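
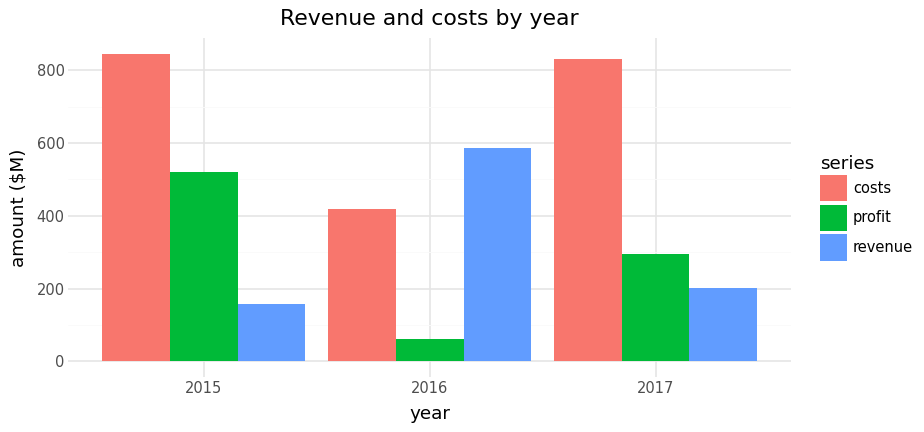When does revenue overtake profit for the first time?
2016

2015: revenue ≈ 200 vs profit ≈ 500 (not yet); 2016: revenue ≈ 600 vs profit ≈ 100 (first crossover).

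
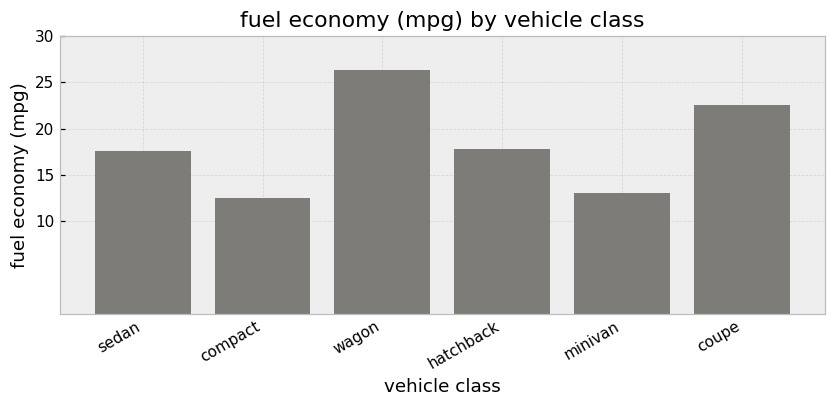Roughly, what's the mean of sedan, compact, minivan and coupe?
≈ 18

(20 + 10 + 15 + 25) / 4 ≈ 18.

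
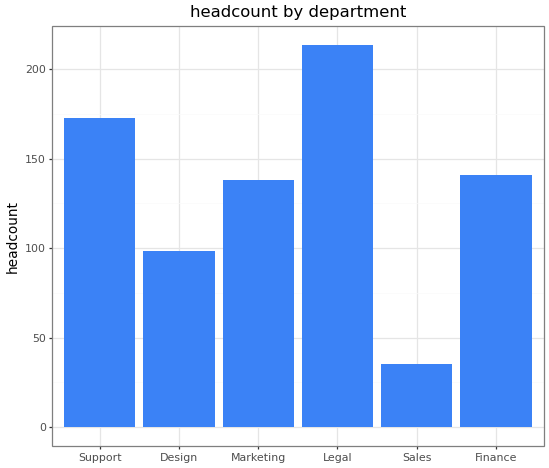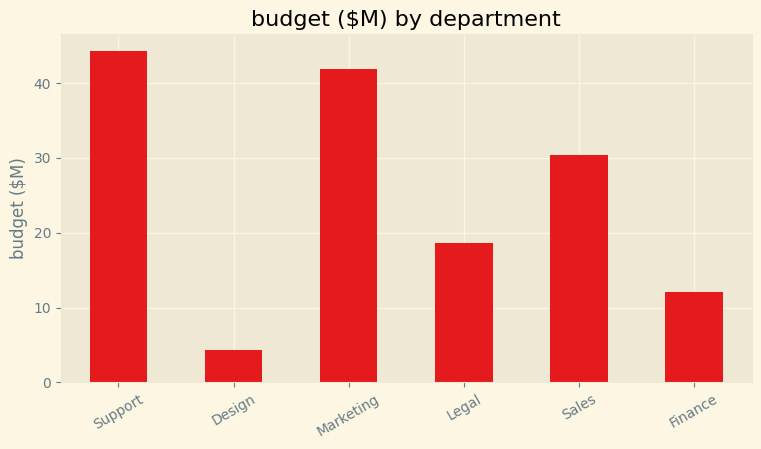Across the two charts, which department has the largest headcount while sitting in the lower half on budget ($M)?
Chart 2 median budget ($M) ≈ 25; below-median departments: Design, Legal, Finance. Among those, Legal has the highest headcount (≈ 220).

Legal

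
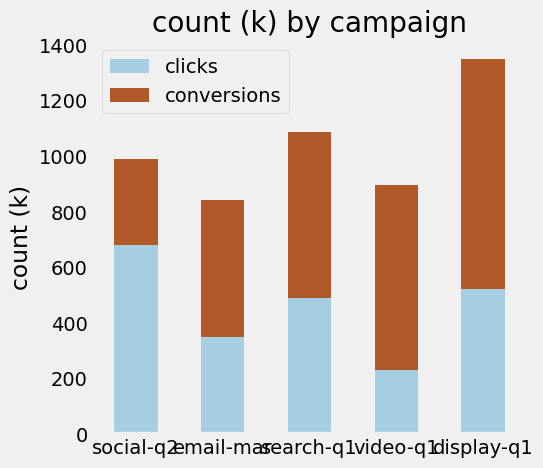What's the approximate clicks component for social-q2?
≈ 600

clicks top ≈ 600, bottom ≈ 0; segment ≈ 600.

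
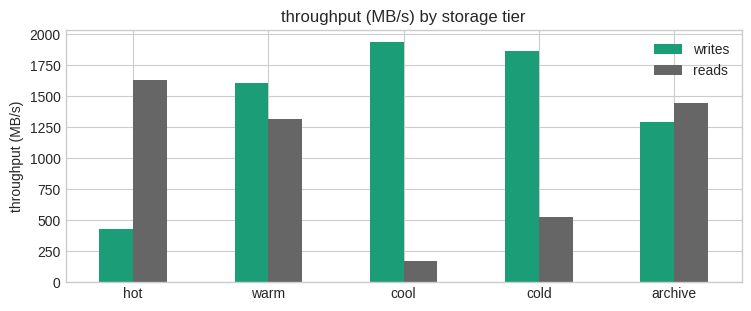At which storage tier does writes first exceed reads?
warm

hot: writes ≈ 400 vs reads ≈ 1600 (not yet); warm: writes ≈ 1600 vs reads ≈ 1400 (first crossover).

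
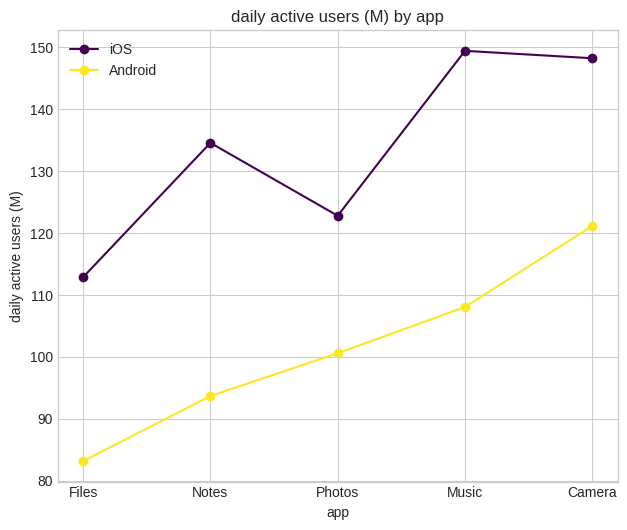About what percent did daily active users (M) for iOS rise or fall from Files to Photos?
≈ +9.1%

Files ≈ 110, Photos ≈ 120; (120 − 110) / 110 ≈ +9.1%.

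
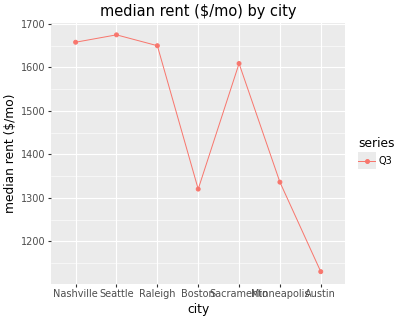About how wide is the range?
Max Seattle ≈ 1700, min Austin ≈ 1150; range ≈ 550.

≈ 550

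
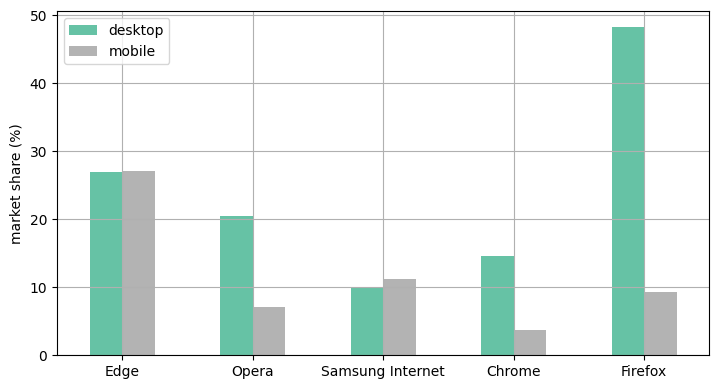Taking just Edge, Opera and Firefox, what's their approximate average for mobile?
≈ 13

(25 + 5 + 10) / 3 ≈ 13.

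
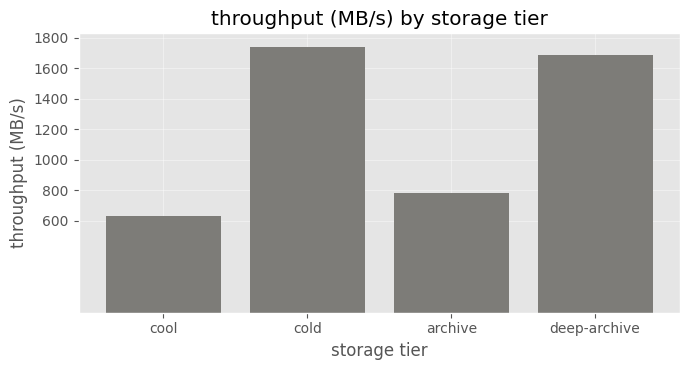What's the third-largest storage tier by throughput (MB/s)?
archive

Top 4: cold ≈ 1800, deep-archive ≈ 1600, archive ≈ 800, cool ≈ 600.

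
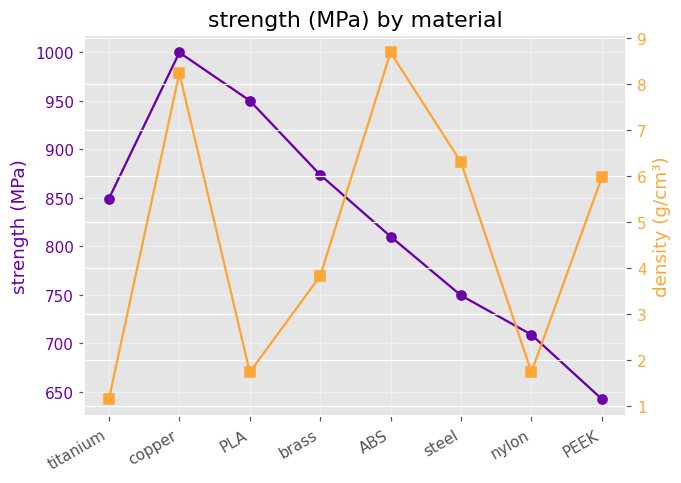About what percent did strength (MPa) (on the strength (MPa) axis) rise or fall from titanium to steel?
titanium ≈ 850, steel ≈ 750; (750 − 850) / 850 ≈ -11.8%.

≈ -11.8%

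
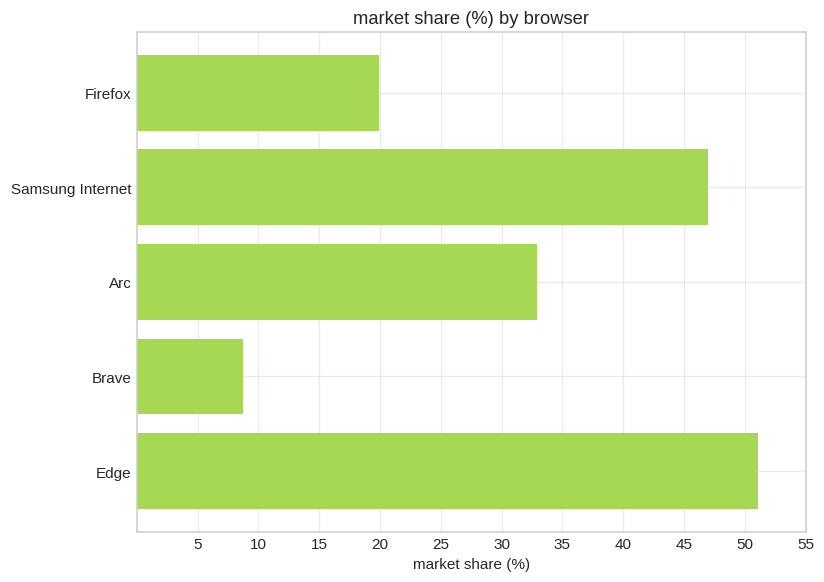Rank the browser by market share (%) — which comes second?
Samsung Internet

Top 3: Edge ≈ 50, Samsung Internet ≈ 45, Arc ≈ 35.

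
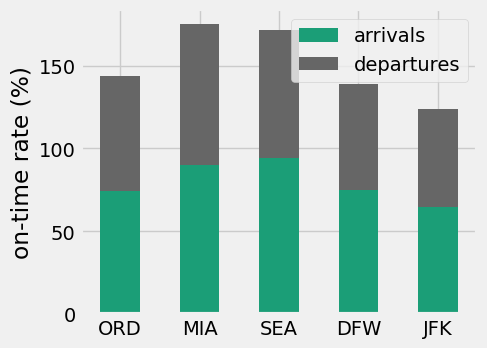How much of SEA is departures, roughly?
departures top ≈ 180, bottom ≈ 100; segment ≈ 80.

≈ 80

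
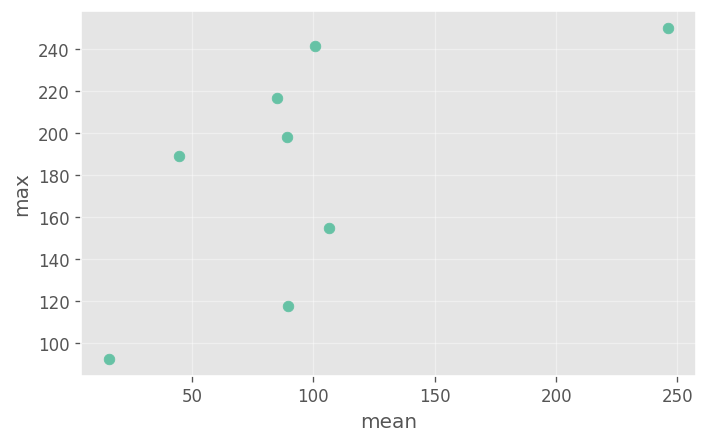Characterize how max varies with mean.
positive, moderate

Points are positively correlated; moderate (|r| ≈ 0.6).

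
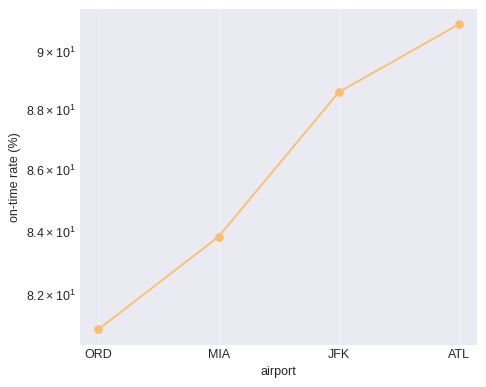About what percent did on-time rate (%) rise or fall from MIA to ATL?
MIA ≈ 84, ATL ≈ 91; (91 − 84) / 84 ≈ +8.3%.

≈ +8.3%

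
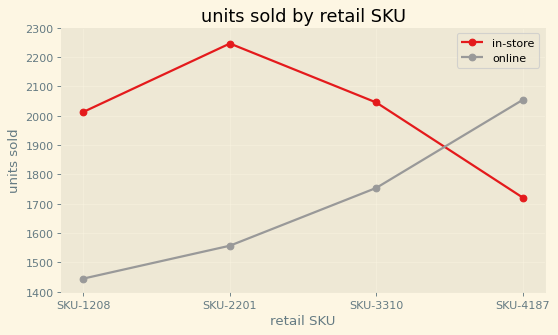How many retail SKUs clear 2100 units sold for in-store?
Above 2100: SKU-2201.

1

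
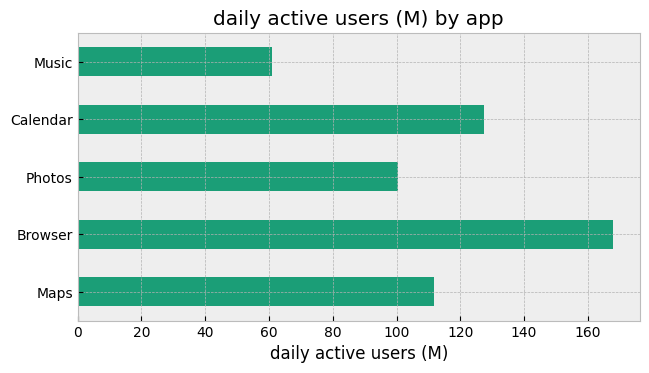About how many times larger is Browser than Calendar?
≈ 1.33×

Browser ≈ 160, Calendar ≈ 120; 160/120 ≈ 1.33.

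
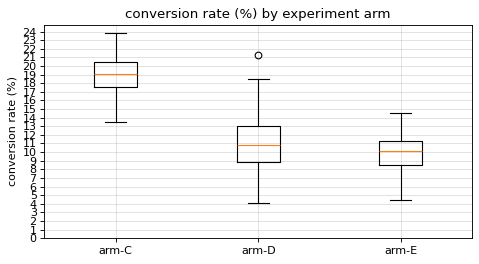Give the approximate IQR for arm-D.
Q3 ≈ 13, Q1 ≈ 9; IQR ≈ 4.

≈ 4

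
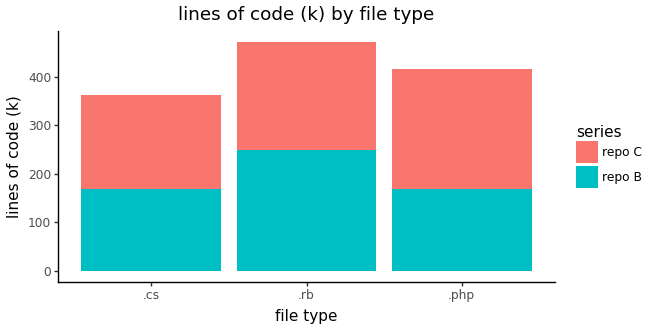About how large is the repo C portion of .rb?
repo C top ≈ 450, bottom ≈ 250; segment ≈ 200.

≈ 200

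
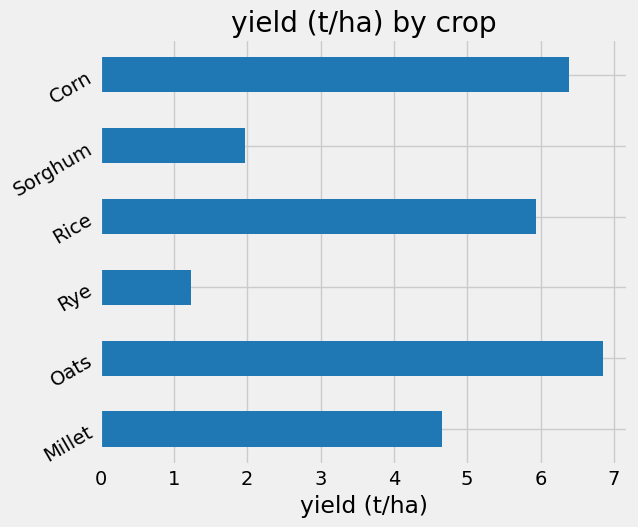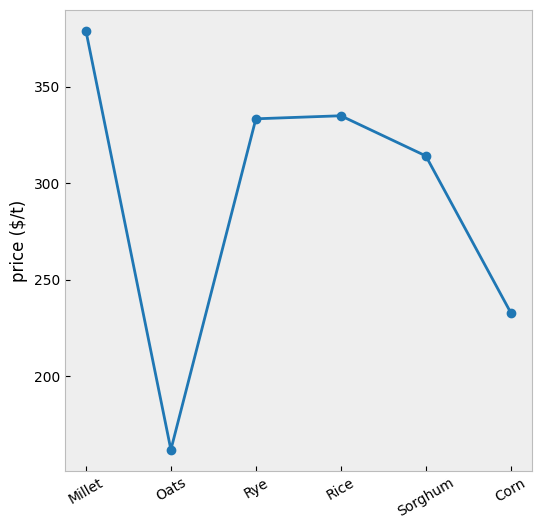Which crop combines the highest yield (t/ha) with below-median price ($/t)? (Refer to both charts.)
Oats

Chart 2 median price ($/t) ≈ 300; below-median crops: Oats, Sorghum, Corn. Among those, Oats has the highest yield (t/ha) (≈ 7).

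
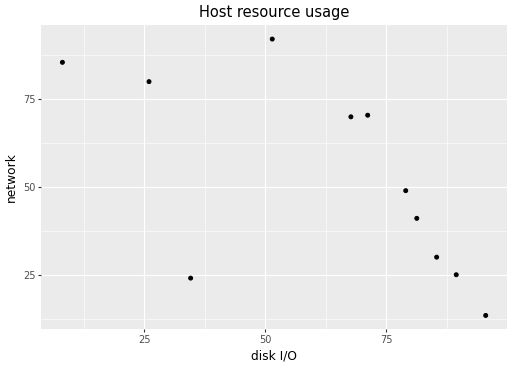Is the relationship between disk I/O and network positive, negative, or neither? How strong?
negative, moderate

Points are negatively correlated; moderate (|r| ≈ 0.6).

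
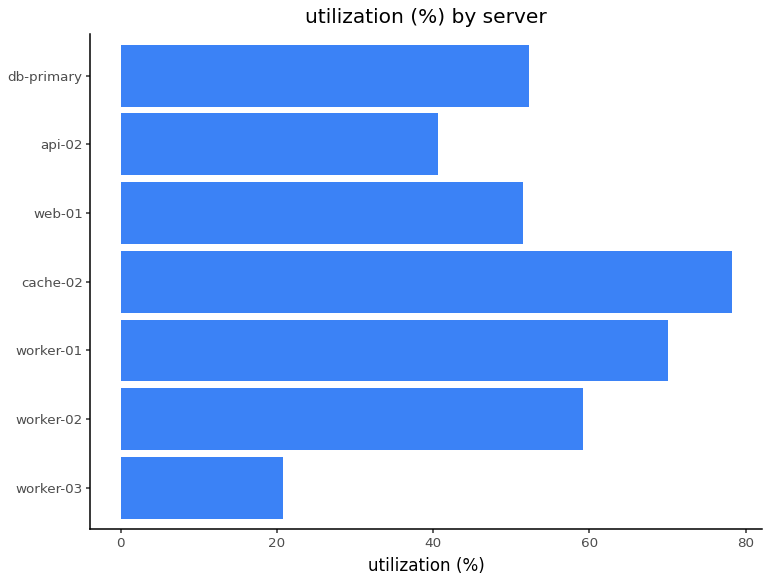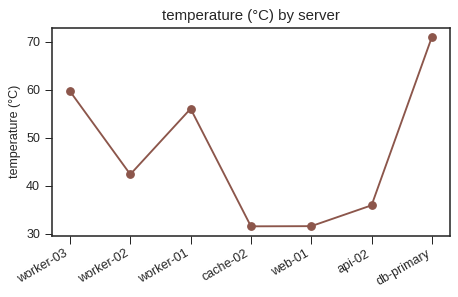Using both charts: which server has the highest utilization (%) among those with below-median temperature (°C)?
cache-02

Chart 2 median temperature (°C) ≈ 40; below-median servers: cache-02, web-01, api-02. Among those, cache-02 has the highest utilization (%) (≈ 80).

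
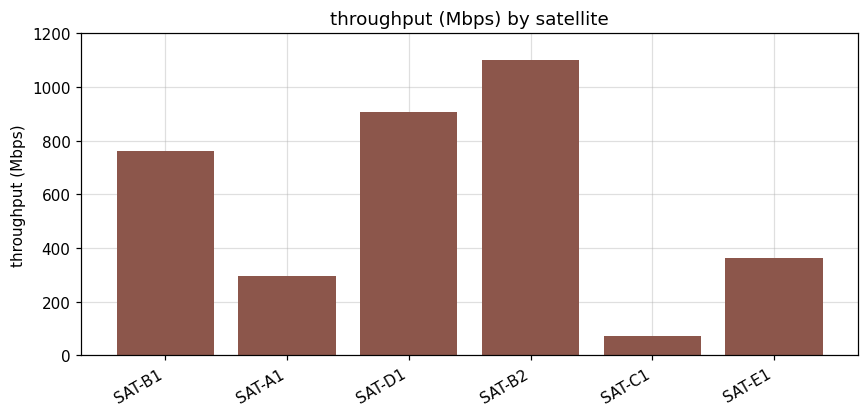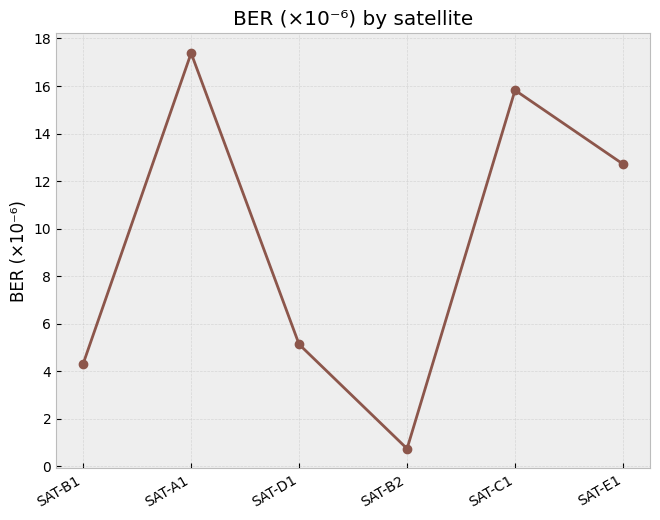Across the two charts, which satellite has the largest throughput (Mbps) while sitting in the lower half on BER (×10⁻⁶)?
SAT-B2

Chart 2 median BER (×10⁻⁶) ≈ 8; below-median satellites: SAT-B1, SAT-D1, SAT-B2. Among those, SAT-B2 has the highest throughput (Mbps) (≈ 1200).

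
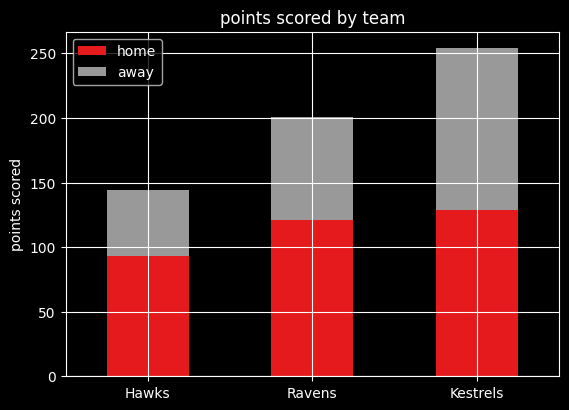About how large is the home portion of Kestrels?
≈ 125

home top ≈ 125, bottom ≈ 0; segment ≈ 125.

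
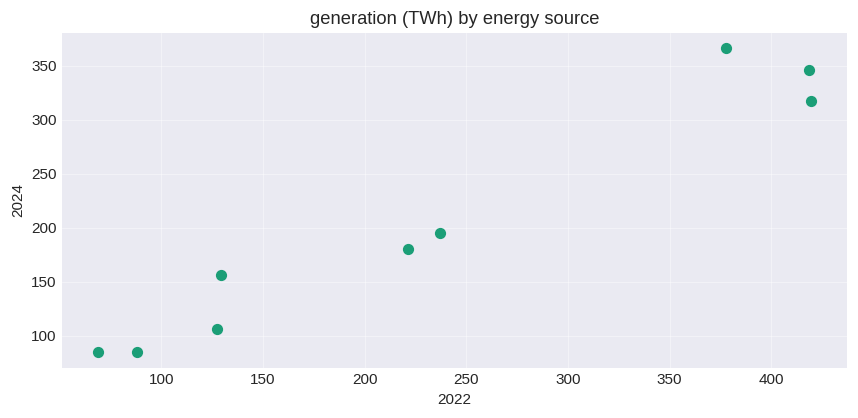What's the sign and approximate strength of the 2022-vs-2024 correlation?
Points are positively correlated; strong (|r| ≈ 1.0).

positive, strong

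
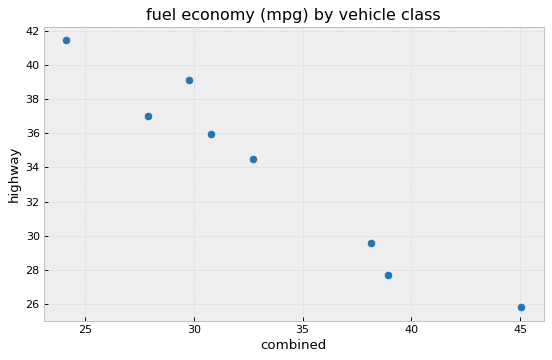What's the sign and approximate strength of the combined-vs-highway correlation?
Points are negatively correlated; strong (|r| ≈ 1.0).

negative, strong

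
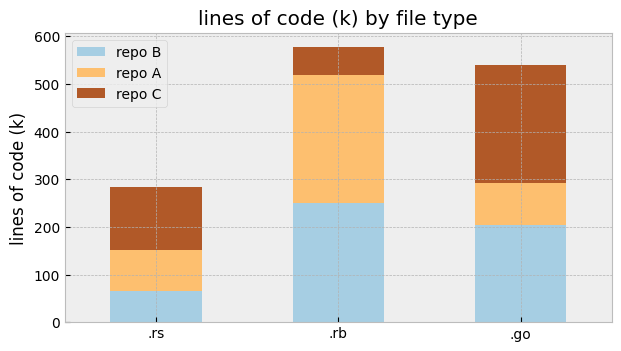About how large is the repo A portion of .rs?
repo A top ≈ 150, bottom ≈ 50; segment ≈ 100.

≈ 100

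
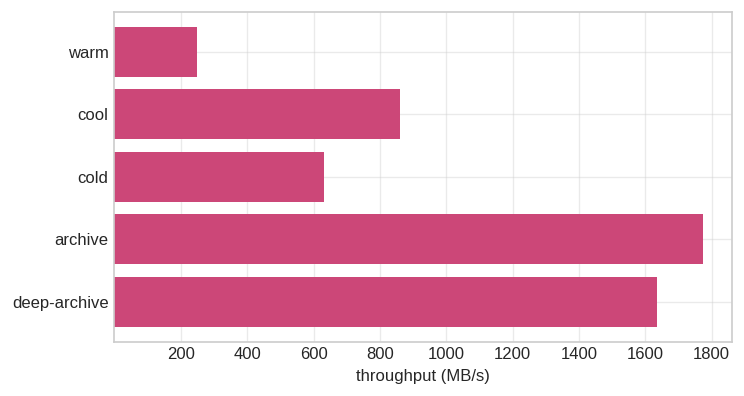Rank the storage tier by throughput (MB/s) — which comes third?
cool

Top 4: archive ≈ 1800, deep-archive ≈ 1600, cool ≈ 800, cold ≈ 600.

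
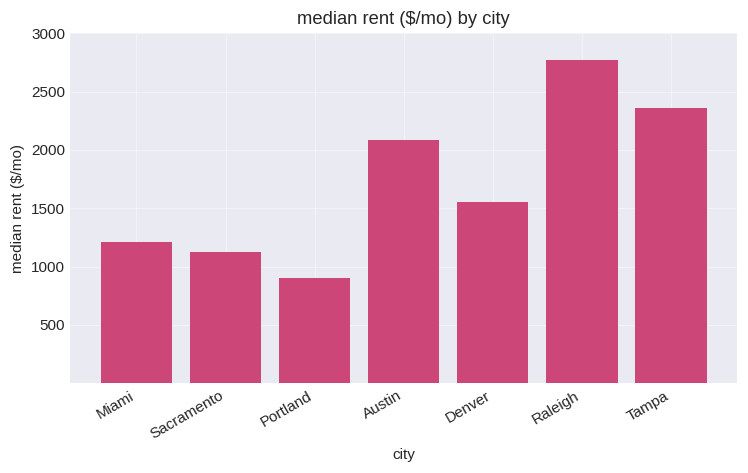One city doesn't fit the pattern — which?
Raleigh

Raleigh ≈ 3000; the rest sit between ≈ 1000 and ≈ 2500.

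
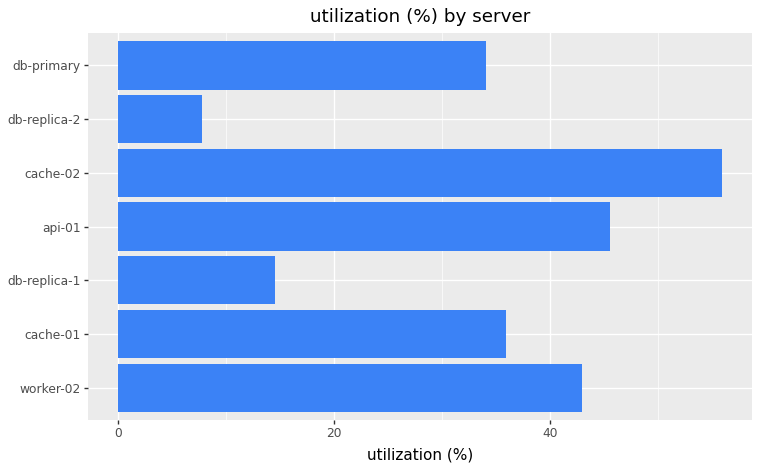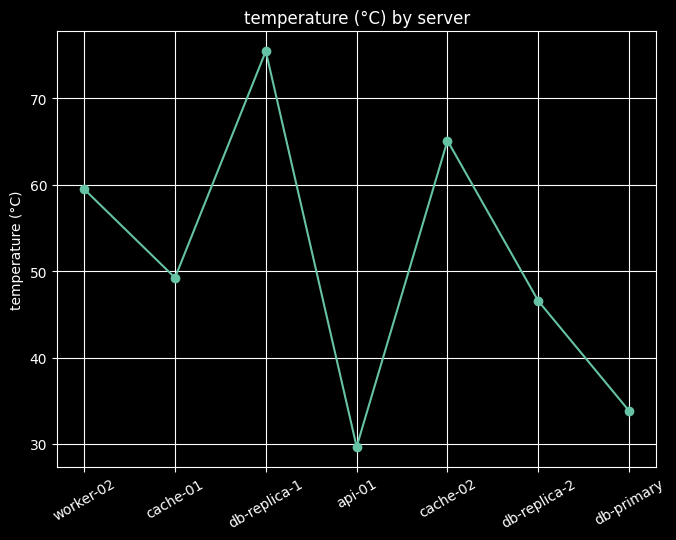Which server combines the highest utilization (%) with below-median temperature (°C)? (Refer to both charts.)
api-01

Chart 2 median temperature (°C) ≈ 50; below-median servers: api-01, db-replica-2, db-primary. Among those, api-01 has the highest utilization (%) (≈ 50).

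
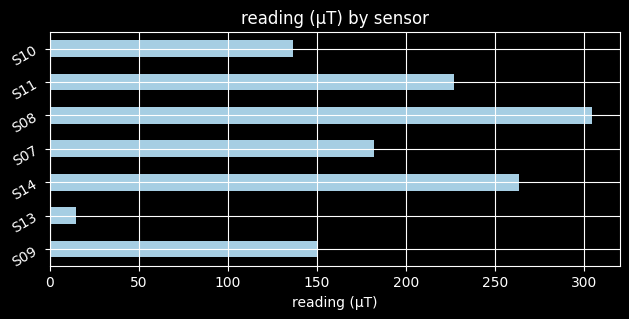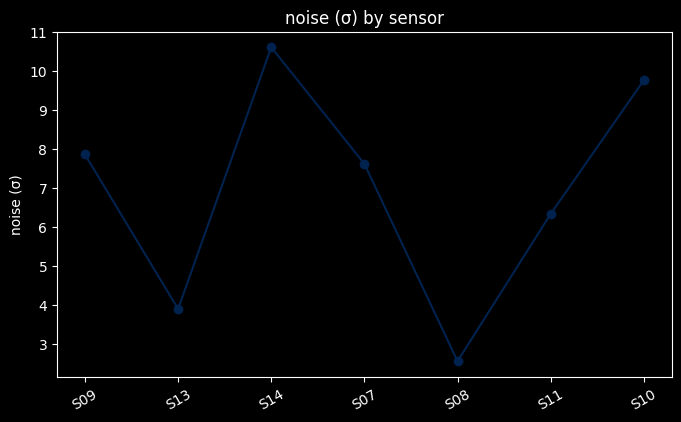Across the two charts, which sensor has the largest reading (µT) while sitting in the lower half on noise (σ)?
Chart 2 median noise (σ) ≈ 8; below-median sensors: S13, S08, S11. Among those, S08 has the highest reading (µT) (≈ 300).

S08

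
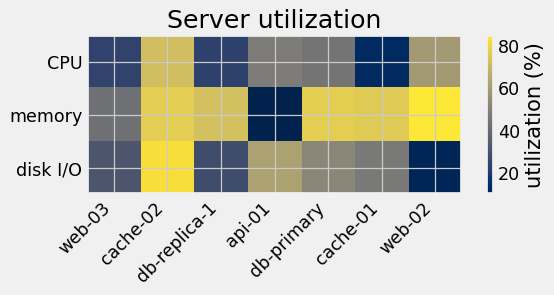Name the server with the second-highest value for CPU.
Top 3 for CPU: cache-02 ≈ 70, web-02 ≈ 60, api-01 ≈ 50.

web-02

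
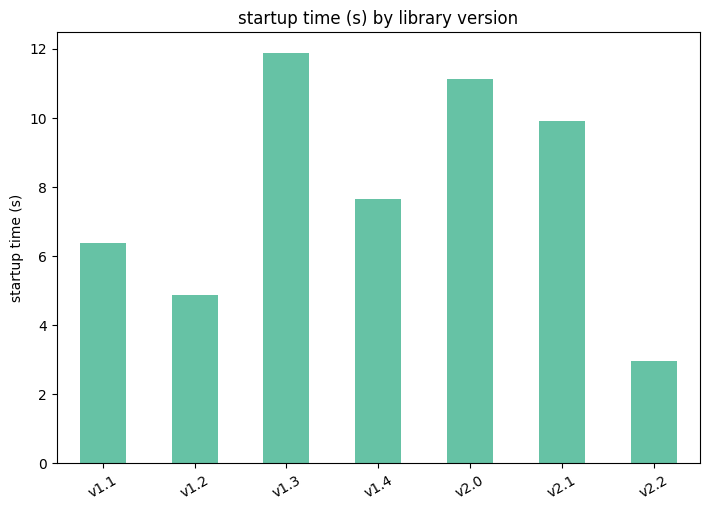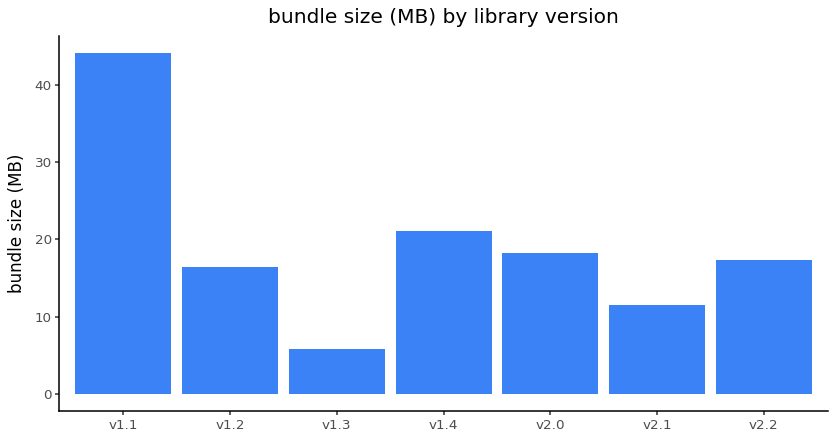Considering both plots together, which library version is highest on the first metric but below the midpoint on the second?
v1.3

Chart 2 median bundle size (MB) ≈ 15; below-median library versions: v1.2, v1.3, v2.1. Among those, v1.3 has the highest startup time (s) (≈ 12).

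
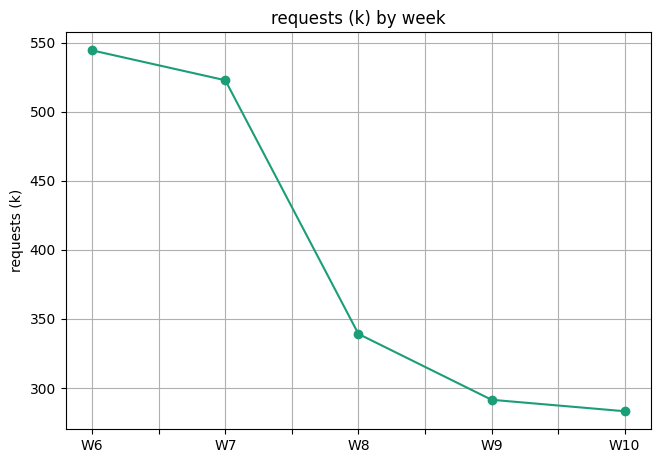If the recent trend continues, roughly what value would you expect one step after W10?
≈ 237.5

Last three: 350, 300, 275 → slope ≈ -37.5/step → next ≈ 237.5.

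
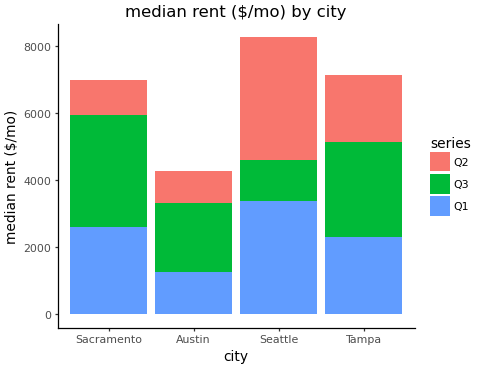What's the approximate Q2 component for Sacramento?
Q2 top ≈ 7000, bottom ≈ 6000; segment ≈ 1000.

≈ 1000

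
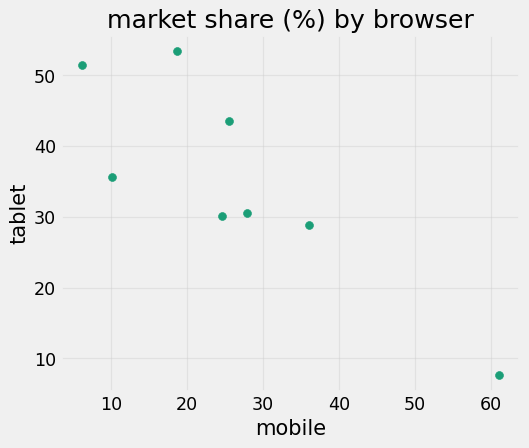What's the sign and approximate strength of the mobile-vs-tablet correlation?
Points are negatively correlated; strong (|r| ≈ 0.9).

negative, strong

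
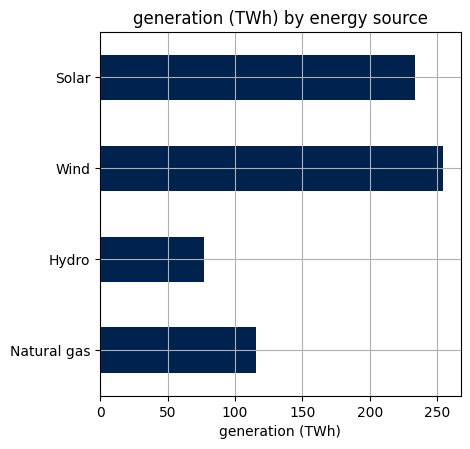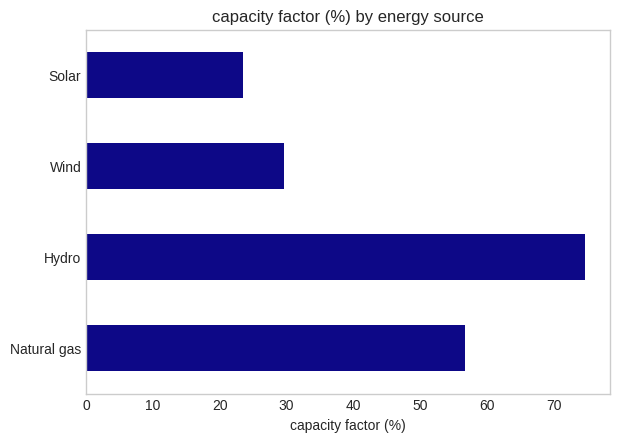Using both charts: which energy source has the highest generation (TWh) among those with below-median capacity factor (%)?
Chart 2 median capacity factor (%) ≈ 40; below-median energy sources: Wind, Solar. Among those, Wind has the highest generation (TWh) (≈ 250).

Wind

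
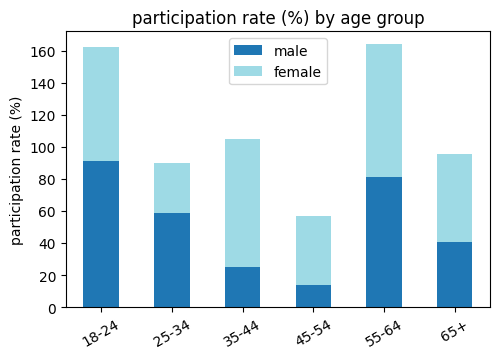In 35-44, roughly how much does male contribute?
male top ≈ 20, bottom ≈ 0; segment ≈ 20.

≈ 20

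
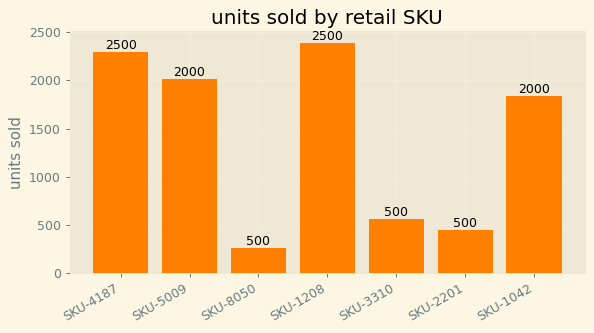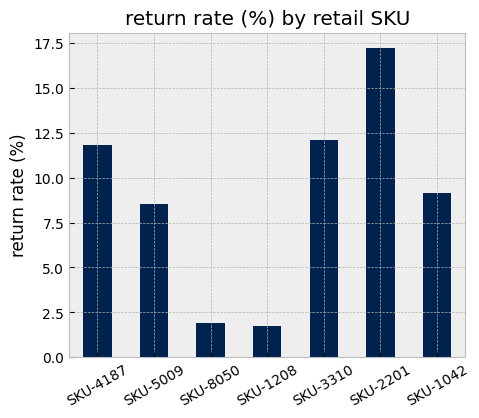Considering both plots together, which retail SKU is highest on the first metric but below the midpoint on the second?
Chart 2 median return rate (%) ≈ 10; below-median retail SKUs: SKU-5009, SKU-8050, SKU-1208. Among those, SKU-1208 has the highest units sold (≈ 2500).

SKU-1208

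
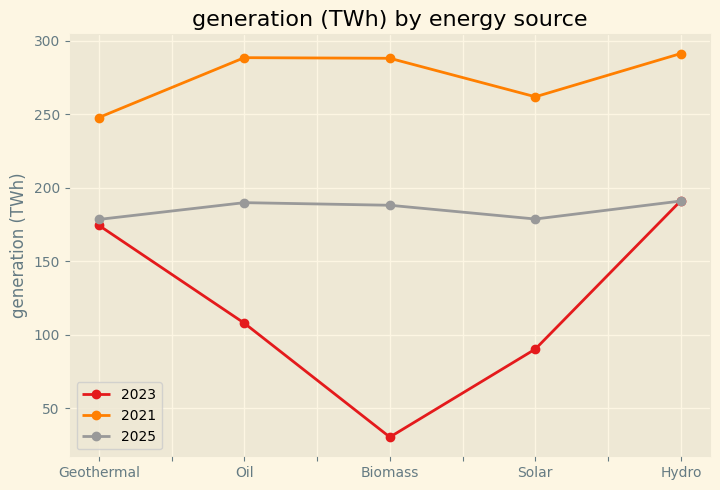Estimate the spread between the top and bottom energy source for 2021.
Max Hydro ≈ 300, min Geothermal ≈ 250; range ≈ 50.

≈ 50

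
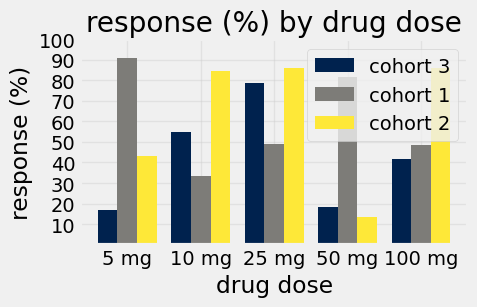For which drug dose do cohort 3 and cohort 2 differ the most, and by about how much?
100 mg: cohort 3 ≈ 40, cohort 2 ≈ 90 → gap ≈ 50. Next-largest (10 mg) is only ≈ 30.

100 mg, ≈ 50 %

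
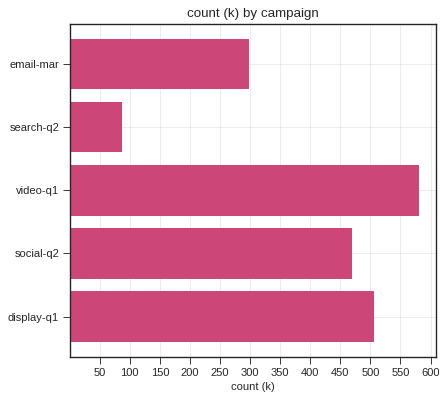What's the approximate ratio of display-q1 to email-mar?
≈ 1.67×

display-q1 ≈ 500, email-mar ≈ 300; 500/300 ≈ 1.67.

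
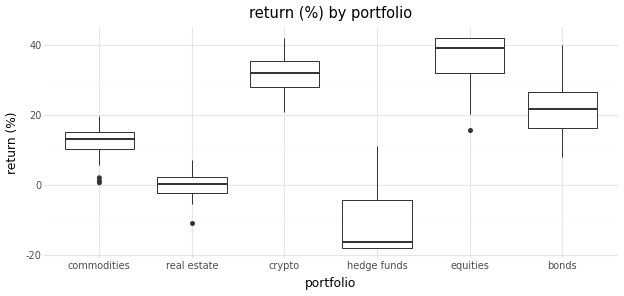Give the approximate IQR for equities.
≈ 10

Q3 ≈ 40, Q1 ≈ 30; IQR ≈ 10.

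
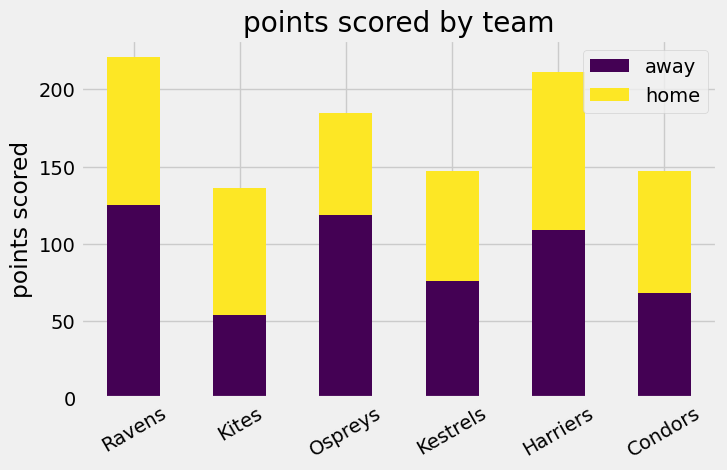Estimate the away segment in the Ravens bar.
≈ 120

away top ≈ 120, bottom ≈ 0; segment ≈ 120.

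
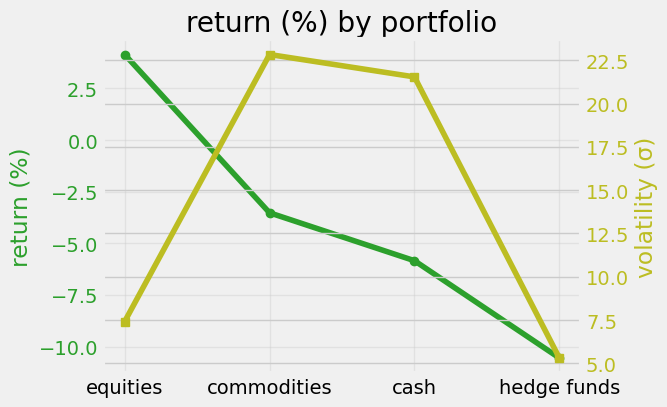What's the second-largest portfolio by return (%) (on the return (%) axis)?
Top 3 (on the return (%) axis): equities ≈ 4, commodities ≈ -4, cash ≈ -6.

commodities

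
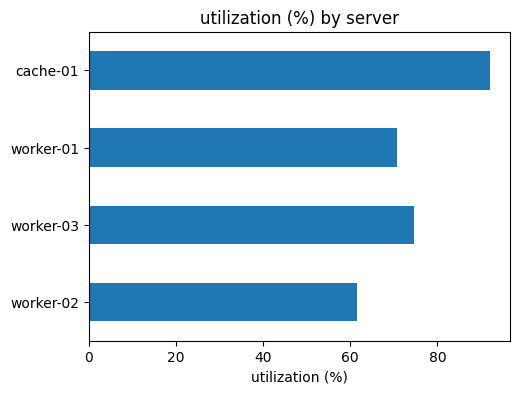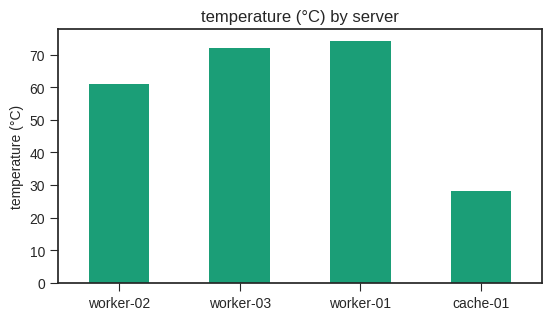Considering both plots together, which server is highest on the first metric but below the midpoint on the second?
Chart 2 median temperature (°C) ≈ 70; below-median servers: worker-02, cache-01. Among those, cache-01 has the highest utilization (%) (≈ 90).

cache-01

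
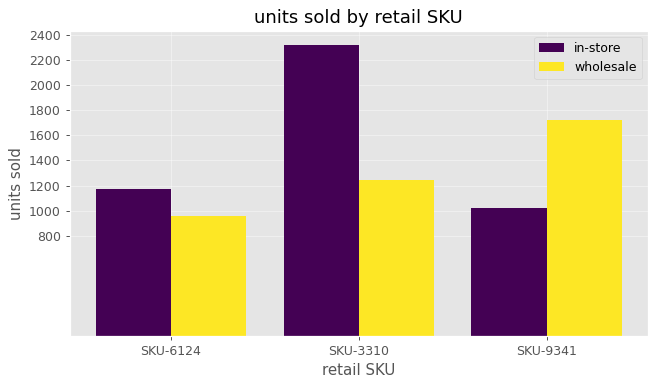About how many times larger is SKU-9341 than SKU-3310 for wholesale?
≈ 1.5×

SKU-9341 ≈ 1800, SKU-3310 ≈ 1200; 1800/1200 ≈ 1.5.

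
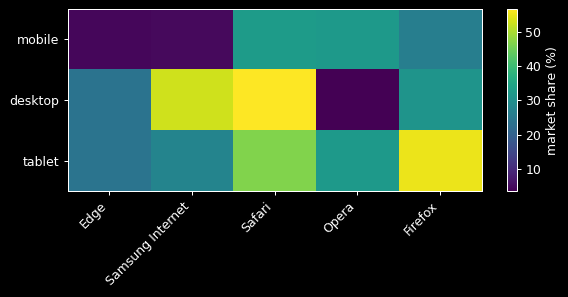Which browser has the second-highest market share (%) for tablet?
Safari

Top 3 for tablet: Firefox ≈ 55, Safari ≈ 45, Opera ≈ 30.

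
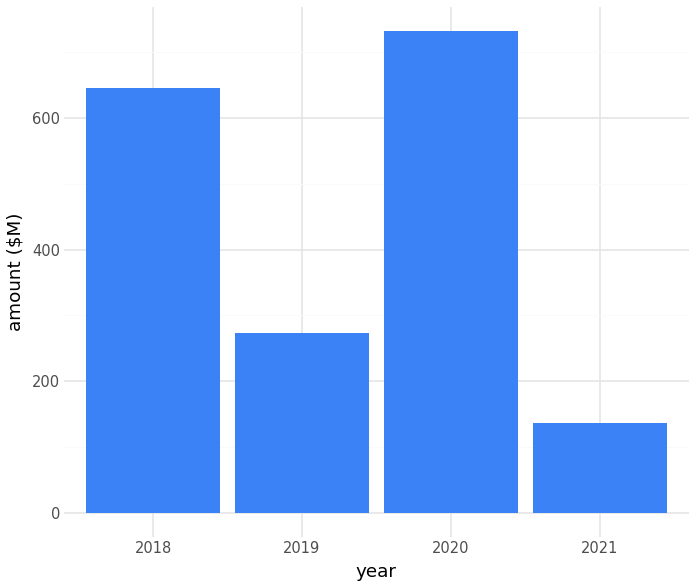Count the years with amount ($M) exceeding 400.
2

Above 400: 2018, 2020.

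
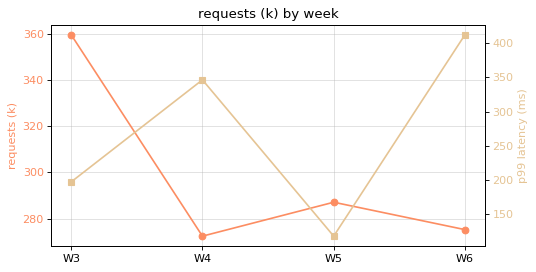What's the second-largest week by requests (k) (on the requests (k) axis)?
Top 3 (on the requests (k) axis): W3 ≈ 360, W5 ≈ 290, W6 ≈ 280.

W5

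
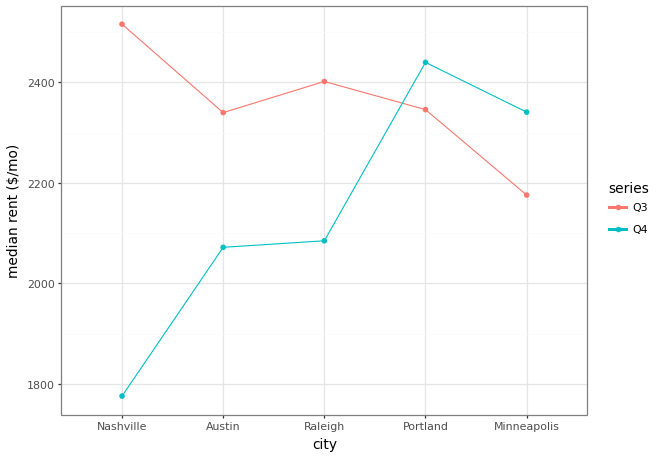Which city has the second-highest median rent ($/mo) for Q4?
Top 3 for Q4: Portland ≈ 2400, Minneapolis ≈ 2300, Raleigh ≈ 2100.

Minneapolis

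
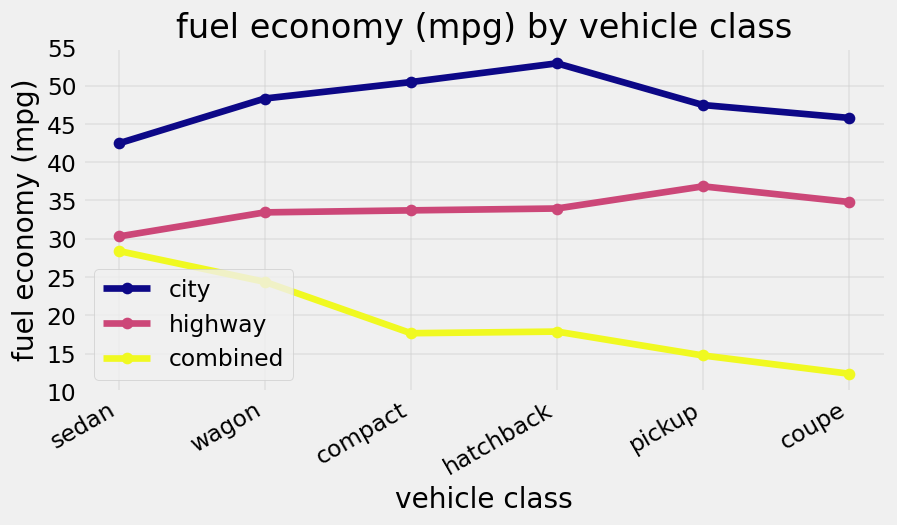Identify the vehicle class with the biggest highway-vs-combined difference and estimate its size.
coupe: highway ≈ 35, combined ≈ 10 → gap ≈ 25. Next-largest (pickup) is only ≈ 20.

coupe, ≈ 25 mpg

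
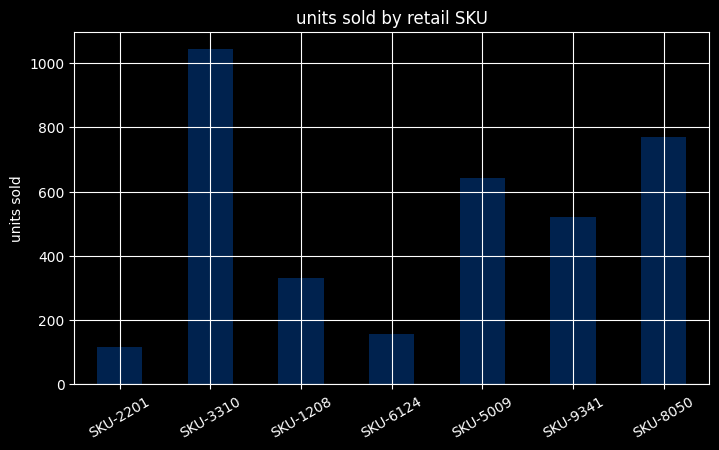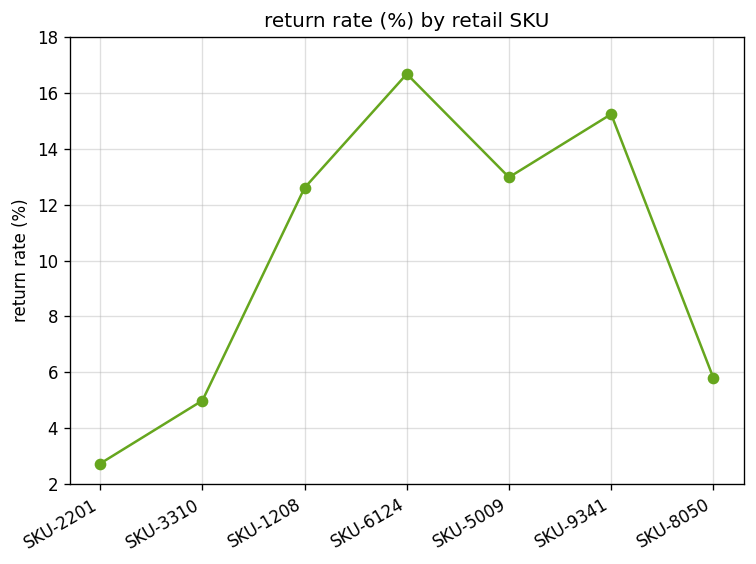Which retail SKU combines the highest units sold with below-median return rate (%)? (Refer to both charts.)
Chart 2 median return rate (%) ≈ 12; below-median retail SKUs: SKU-2201, SKU-3310, SKU-8050. Among those, SKU-3310 has the highest units sold (≈ 1000).

SKU-3310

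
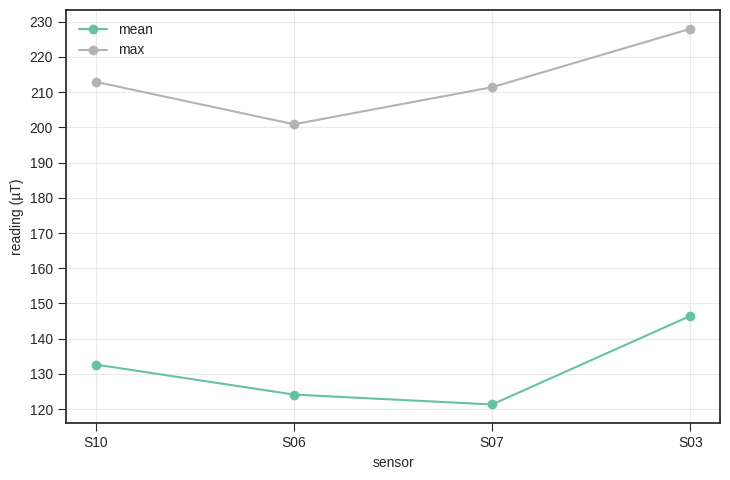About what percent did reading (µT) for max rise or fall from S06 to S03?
≈ +15%

S06 ≈ 200, S03 ≈ 230; (230 − 200) / 200 ≈ +15%.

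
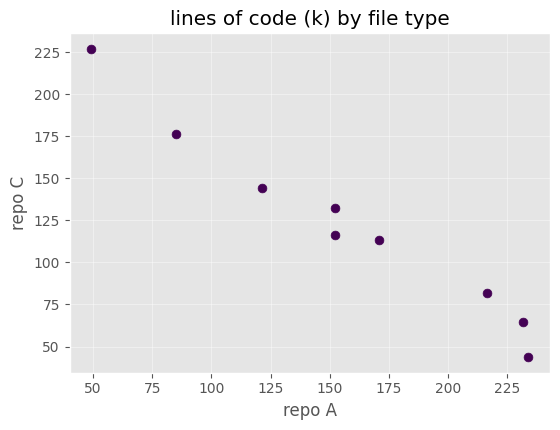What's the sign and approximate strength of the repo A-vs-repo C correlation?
Points are negatively correlated; strong (|r| ≈ 1.0).

negative, strong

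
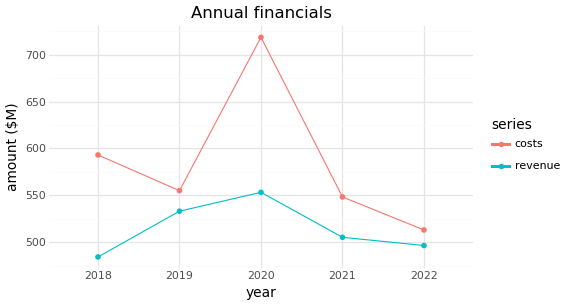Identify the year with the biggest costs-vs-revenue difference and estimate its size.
2020: costs ≈ 720, revenue ≈ 560 → gap ≈ 160. Next-largest (2018) is only ≈ 120.

2020, ≈ 160 $M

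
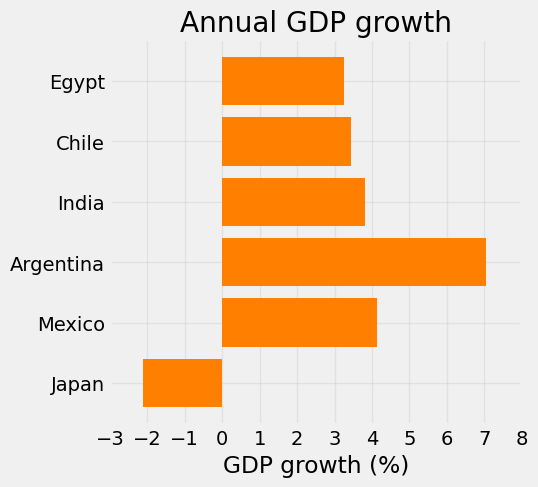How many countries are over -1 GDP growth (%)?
Above -1: Egypt, Chile, India, Argentina, Mexico.

5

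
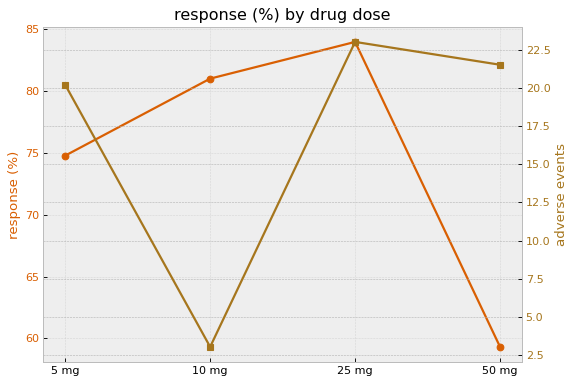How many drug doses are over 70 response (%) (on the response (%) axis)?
3

Above 70: 5 mg, 10 mg, 25 mg.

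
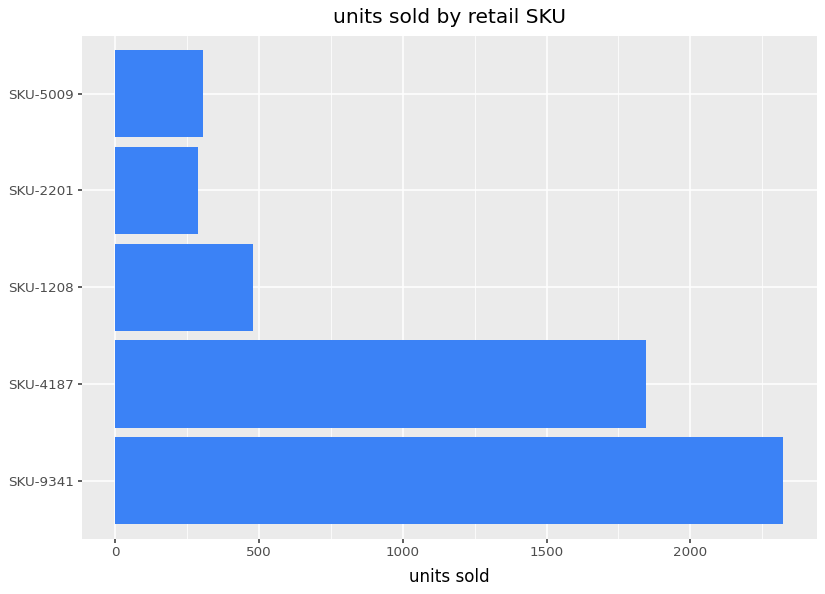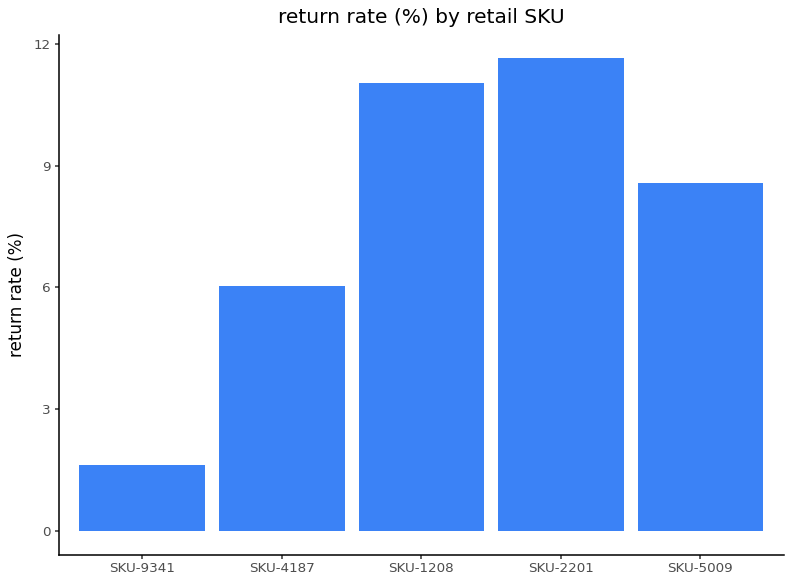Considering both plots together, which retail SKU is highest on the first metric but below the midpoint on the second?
Chart 2 median return rate (%) ≈ 8; below-median retail SKUs: SKU-9341, SKU-4187. Among those, SKU-9341 has the highest units sold (≈ 2500).

SKU-9341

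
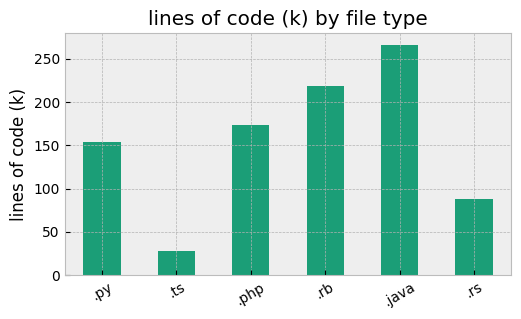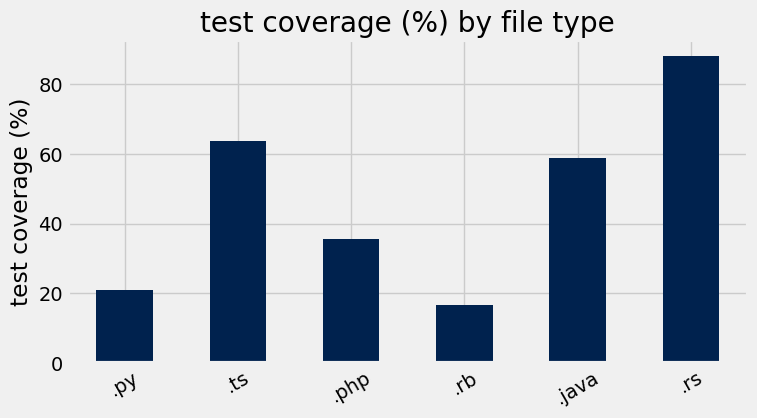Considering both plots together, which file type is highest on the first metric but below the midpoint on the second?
Chart 2 median test coverage (%) ≈ 50; below-median file types: .py, .php, .rb. Among those, .rb has the highest lines of code (k) (≈ 225).

.rb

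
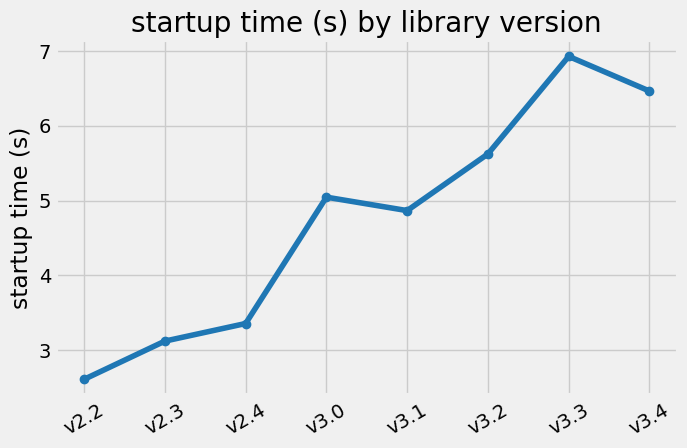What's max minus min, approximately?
Max v3.3 ≈ 7.0, min v2.2 ≈ 2.5; range ≈ 4.5.

≈ 4.5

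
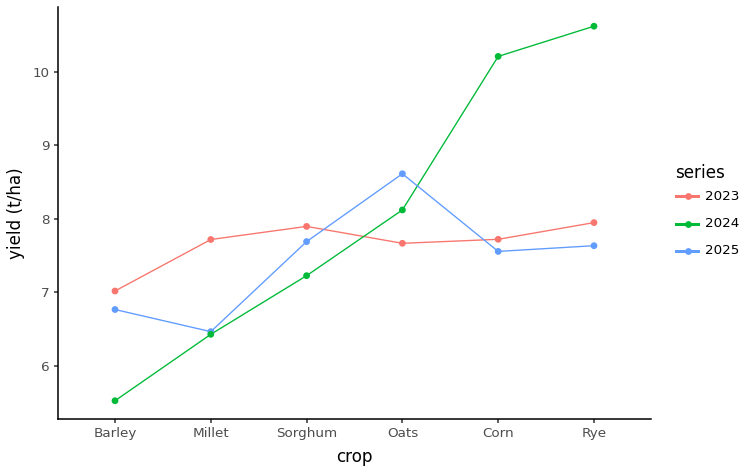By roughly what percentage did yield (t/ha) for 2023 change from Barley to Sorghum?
Barley ≈ 7.0, Sorghum ≈ 8.0; (8.0 − 7.0) / 7.0 ≈ +14.3%.

≈ +14.3%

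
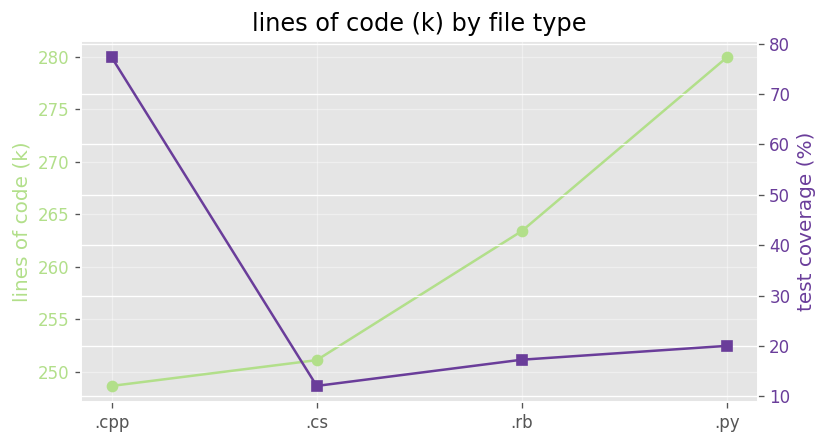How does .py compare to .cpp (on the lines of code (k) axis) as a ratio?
≈ 1.12×

.py ≈ 280, .cpp ≈ 250; 280/250 ≈ 1.12.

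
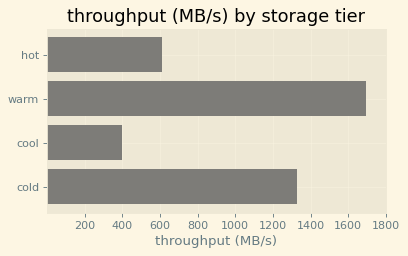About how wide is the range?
Max warm ≈ 1600, min cool ≈ 400; range ≈ 1200.

≈ 1200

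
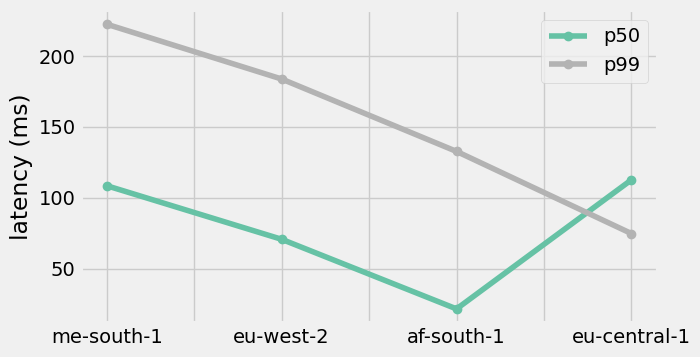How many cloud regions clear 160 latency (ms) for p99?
2

Above 160: me-south-1, eu-west-2.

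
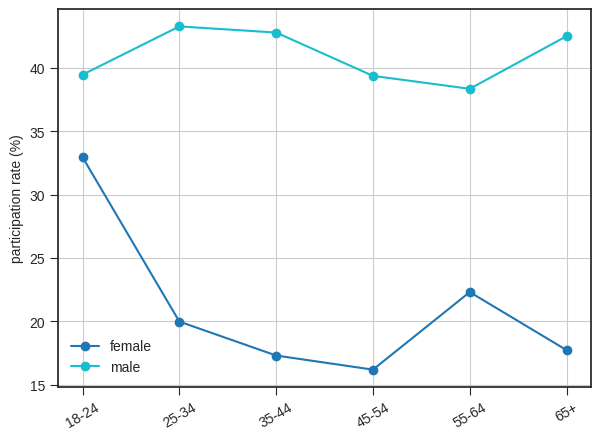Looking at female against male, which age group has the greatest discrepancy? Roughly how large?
35-44: female ≈ 15, male ≈ 45 → gap ≈ 30. Next-largest (65+) is only ≈ 25.

35-44, ≈ 30 %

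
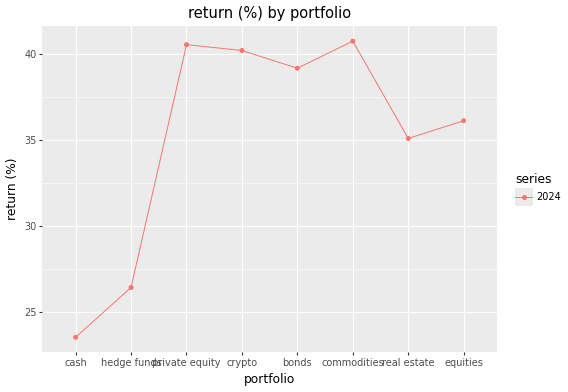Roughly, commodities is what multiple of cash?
commodities ≈ 40, cash ≈ 24; 40/24 ≈ 1.67.

≈ 1.67×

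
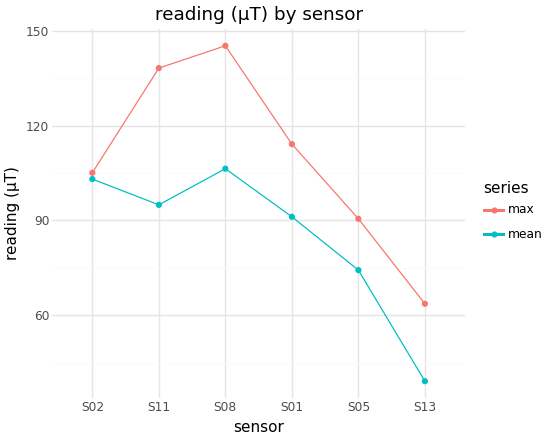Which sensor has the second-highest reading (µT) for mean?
Top 3 for mean: S08 ≈ 110, S02 ≈ 100, S11 ≈ 90.

S02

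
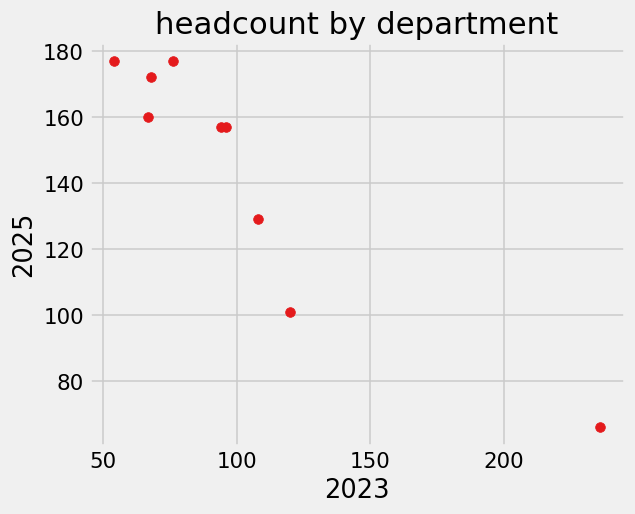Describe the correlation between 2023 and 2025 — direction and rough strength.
negative, strong

Points are negatively correlated; strong (|r| ≈ 0.9).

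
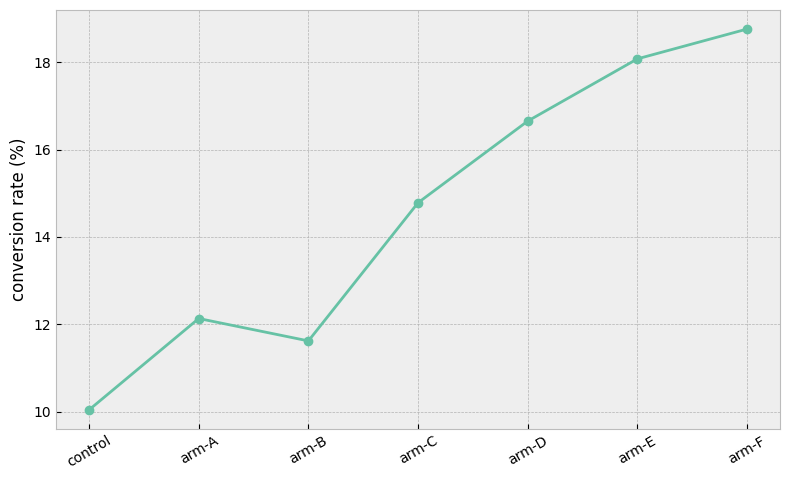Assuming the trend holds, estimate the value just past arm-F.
Last three: 17, 18, 19 → slope ≈ 1/step → next ≈ 20.

≈ 20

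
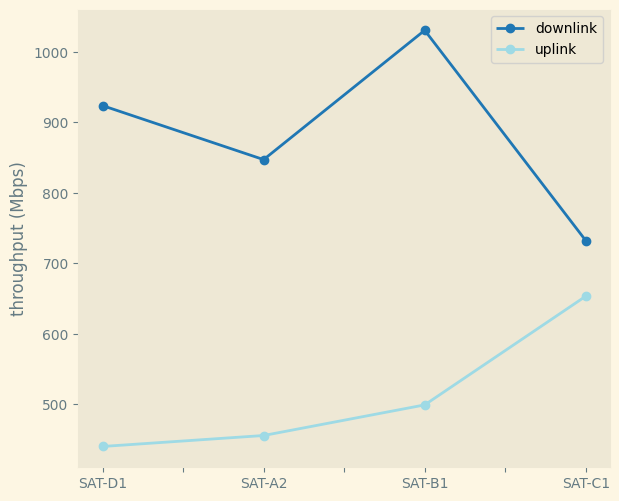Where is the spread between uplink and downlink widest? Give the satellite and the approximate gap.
SAT-B1: uplink ≈ 500, downlink ≈ 1050 → gap ≈ 550. Next-largest (SAT-D1) is only ≈ 450.

SAT-B1, ≈ 550 Mbps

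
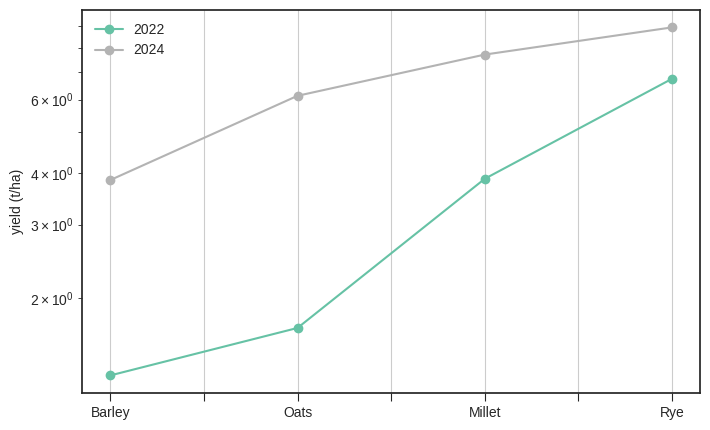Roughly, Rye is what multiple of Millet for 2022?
≈ 1.75×

Rye ≈ 7, Millet ≈ 4; 7/4 ≈ 1.75.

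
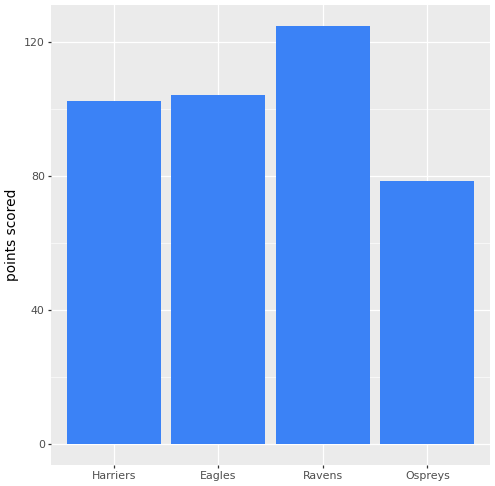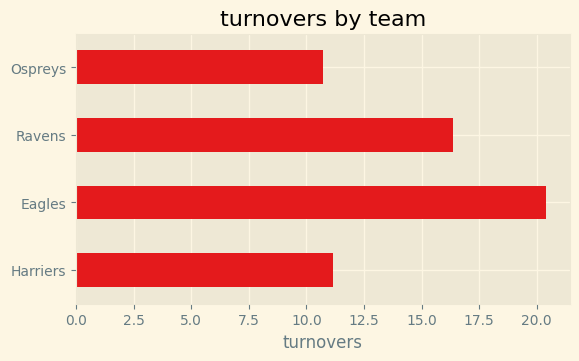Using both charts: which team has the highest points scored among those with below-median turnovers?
Harriers

Chart 2 median turnovers ≈ 14; below-median teams: Harriers, Ospreys. Among those, Harriers has the highest points scored (≈ 100).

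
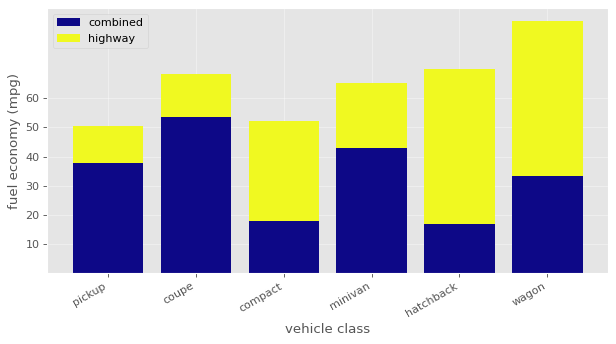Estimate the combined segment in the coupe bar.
combined top ≈ 50, bottom ≈ 0; segment ≈ 50.

≈ 50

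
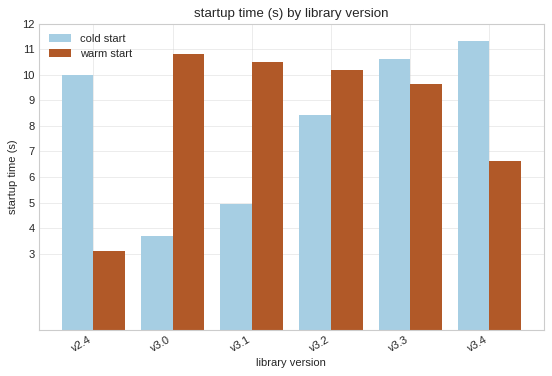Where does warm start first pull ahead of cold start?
v2.4: warm start ≈ 3 vs cold start ≈ 10 (not yet); v3.0: warm start ≈ 11 vs cold start ≈ 4 (first crossover).

v3.0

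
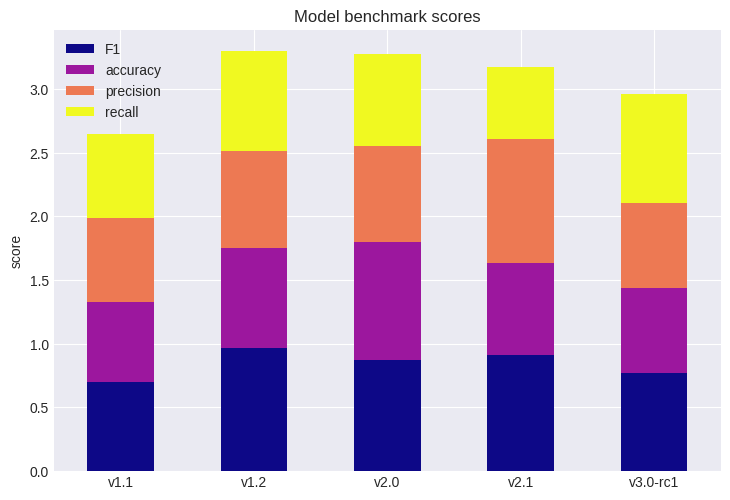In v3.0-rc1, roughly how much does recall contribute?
≈ 1.0

recall top ≈ 3.0, bottom ≈ 2.0; segment ≈ 1.0.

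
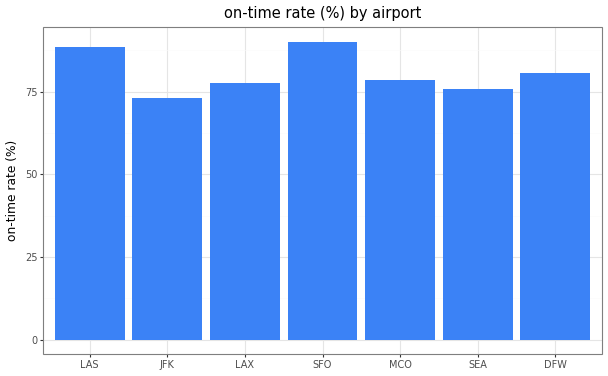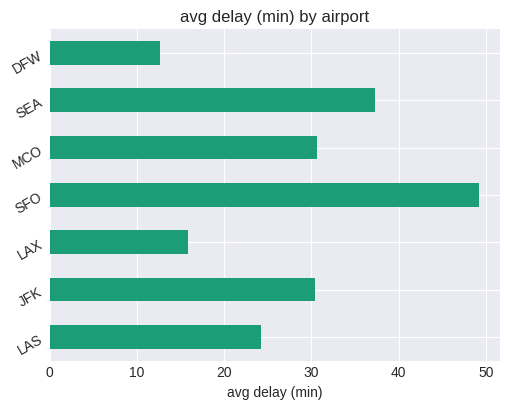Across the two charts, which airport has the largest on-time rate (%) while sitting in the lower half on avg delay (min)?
LAS

Chart 2 median avg delay (min) ≈ 30; below-median airports: LAS, LAX, DFW. Among those, LAS has the highest on-time rate (%) (≈ 90).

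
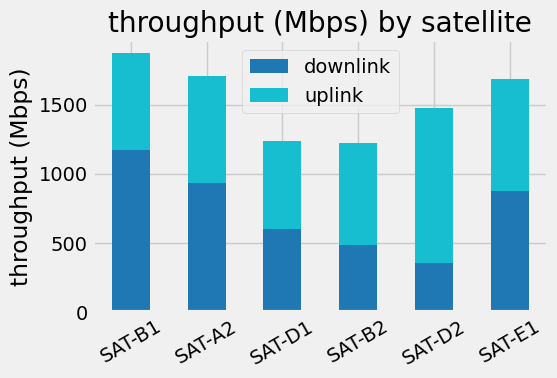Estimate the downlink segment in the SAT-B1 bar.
≈ 1200

downlink top ≈ 1200, bottom ≈ 0; segment ≈ 1200.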